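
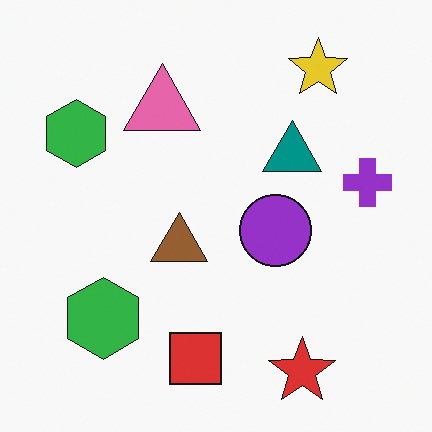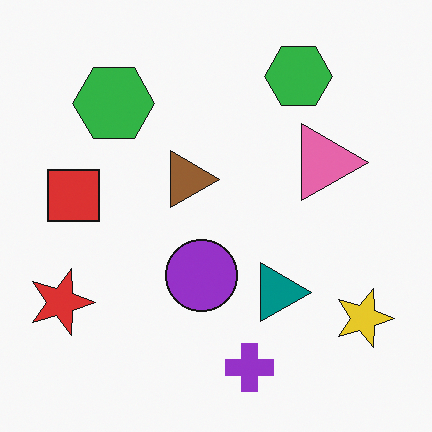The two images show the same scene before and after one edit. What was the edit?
The second image is the first rotated 90° clockwise.

The yellow star sits in the top-right of the first image and the bottom-right of the second — consistent with a whole-image 90° clockwise rotation.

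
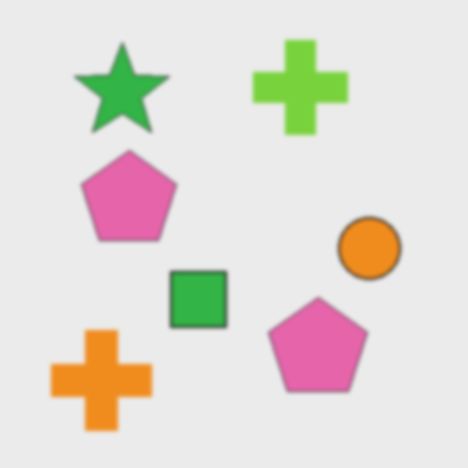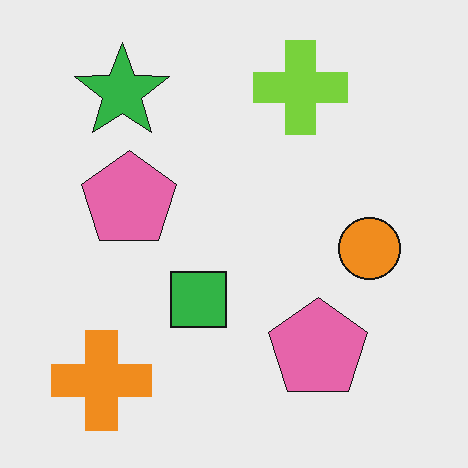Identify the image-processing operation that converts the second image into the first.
The first image is the second given a subtle gaussian blur.

Shape edges and outlines are uniformly softened across the whole image.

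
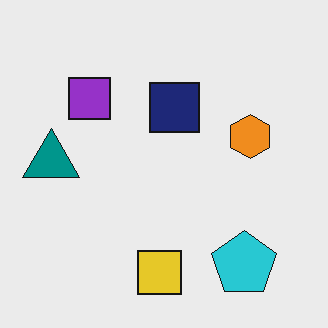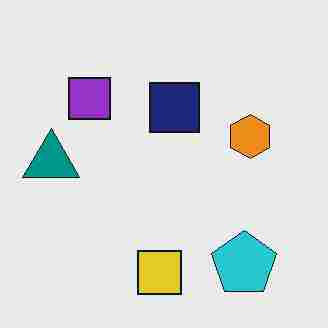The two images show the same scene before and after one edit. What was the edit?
The image was degraded with heavy JPEG compression.

Blocky 8×8 compression artifacts appear around shape edges and the flat background shows ringing — characteristic JPEG degradation.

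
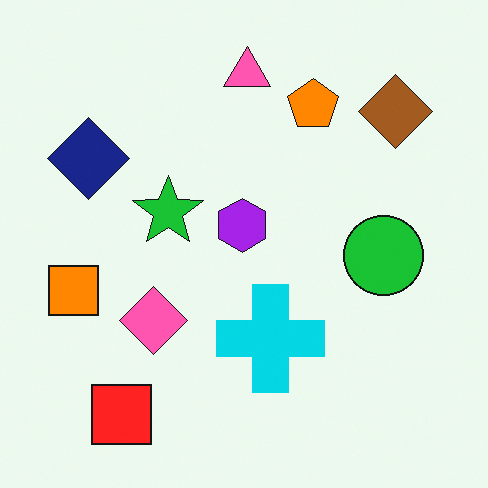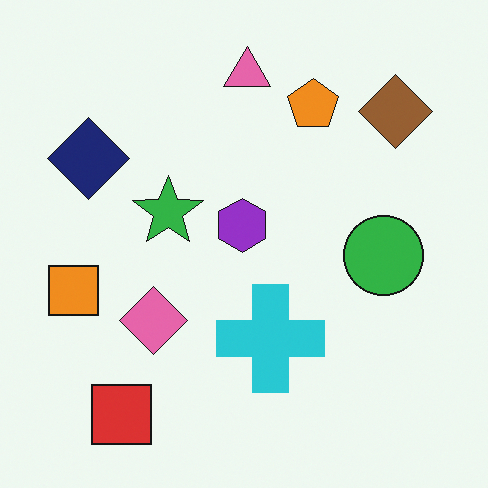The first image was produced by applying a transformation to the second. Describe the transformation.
The image was slightly oversaturated.

All colors are more vivid — a global saturation change.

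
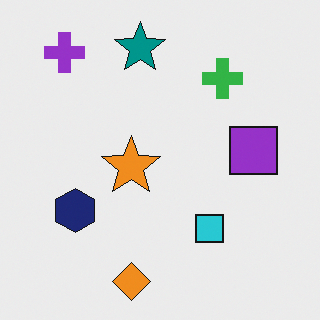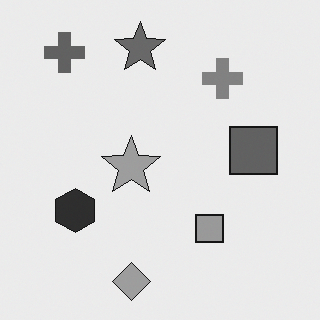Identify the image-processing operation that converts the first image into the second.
The image was converted to grayscale.

All color is removed — every shape is now a shade of grey.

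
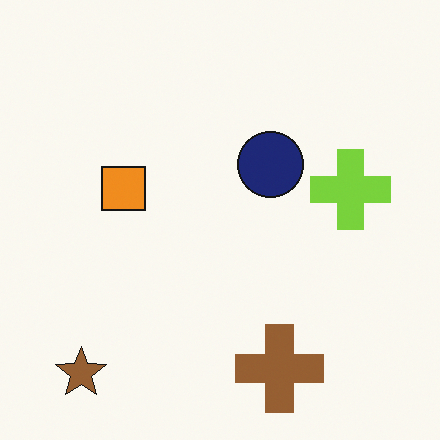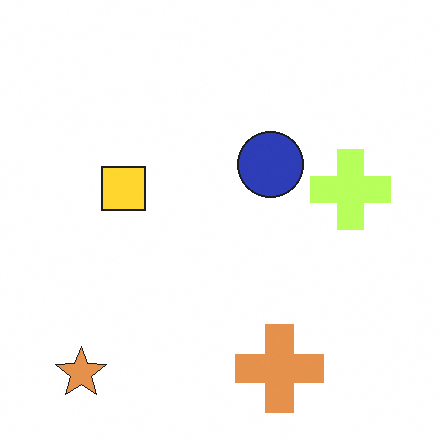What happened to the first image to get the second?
This is the original image substantially brightened.

Every pixel — background and shapes alike — is uniformly brightened.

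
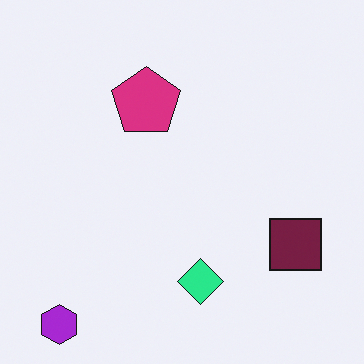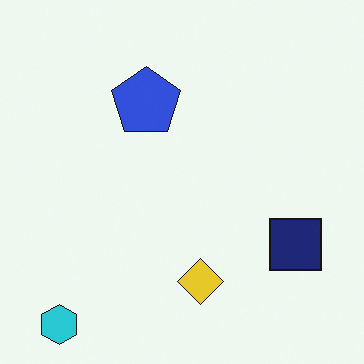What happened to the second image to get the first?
The first image is the second hue-shifted noticeably.

Every shape's color has rotated by the same amount around the hue wheel — a uniform hue shift.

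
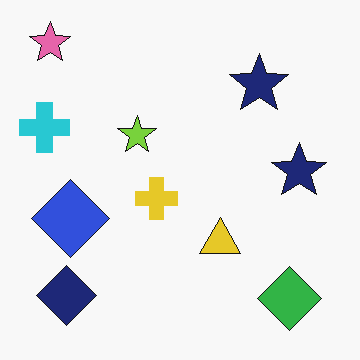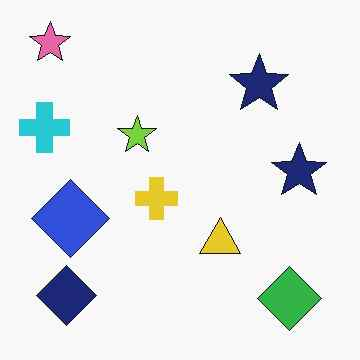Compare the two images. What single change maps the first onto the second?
JPEG-compressed with visible artifacts.

Blocky 8×8 compression artifacts appear around shape edges and the flat background shows ringing — characteristic JPEG degradation.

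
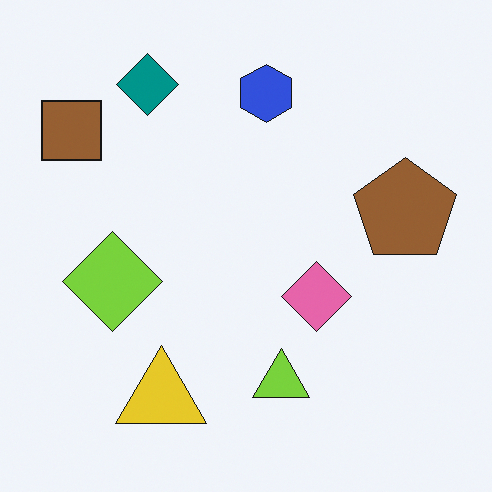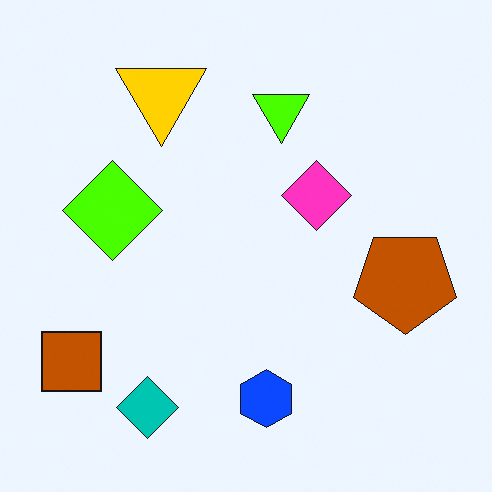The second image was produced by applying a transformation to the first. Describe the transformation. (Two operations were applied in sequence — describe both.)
Flipped vertically (top ↔ bottom), then made much more vivid (saturation change).

The teal diamond is in the top-left of the first image and the bottom-left of the second — shapes on opposite sides of the horizontal midline have swapped in a mirror flip. All colors are more vivid — a global saturation change.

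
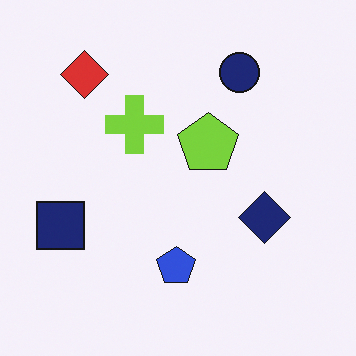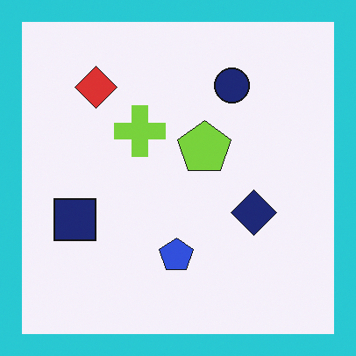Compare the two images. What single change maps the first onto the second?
The image was framed with a cyan border.

A solid cyan frame runs around the edge of the second image, with the content slightly shrunk inside it.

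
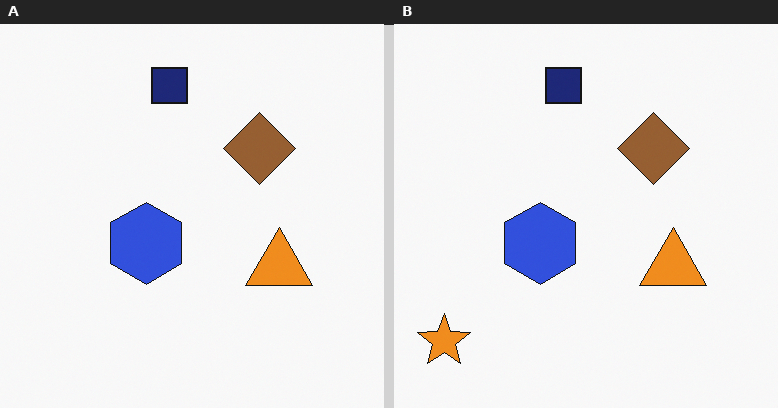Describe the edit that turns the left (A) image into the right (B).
It was overlaid with an additional orange star.

An orange star appears in the right (B) image that is absent from the left (A).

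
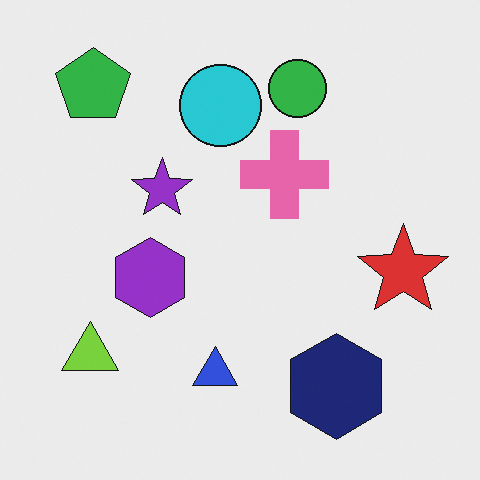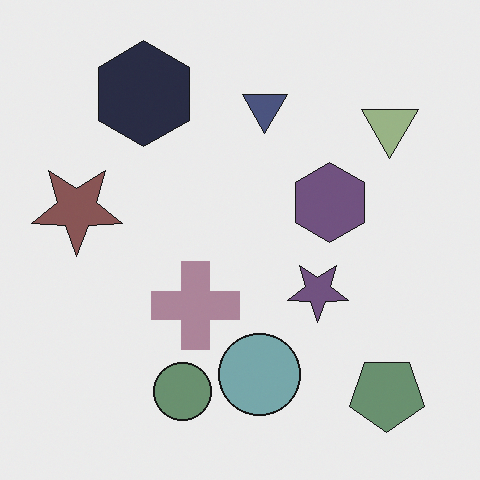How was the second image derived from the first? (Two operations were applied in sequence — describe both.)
The transformation is: heavily desaturated, then rotated 180°.

All colors are more muted and greyish — a global saturation change. The green pentagon sits in the top-left of the first image and the bottom-right of the second — consistent with a whole-image 180° rotation.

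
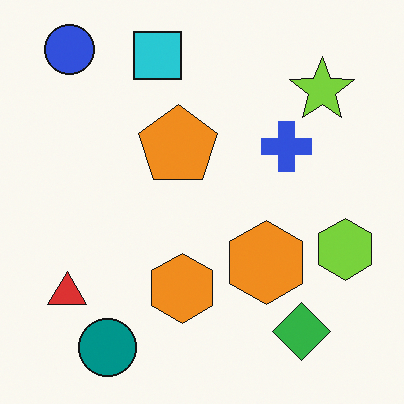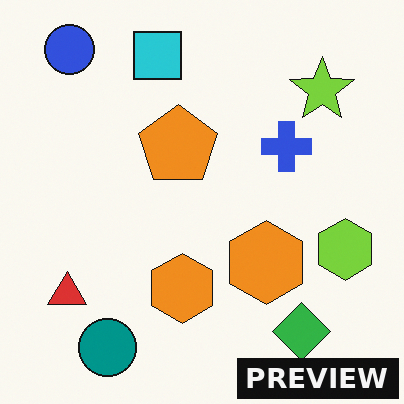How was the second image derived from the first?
It was watermarked with the text "PREVIEW" in the lower-right corner.

A dark label reading "PREVIEW" appears in the lower-right corner.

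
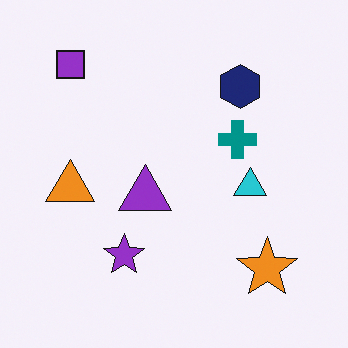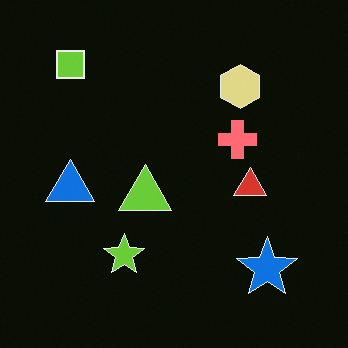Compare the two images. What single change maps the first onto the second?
It was color-inverted (negative).

The light background has become dark and every shape's color is its complement — a photographic negative.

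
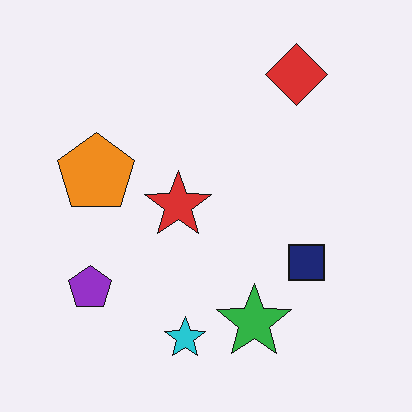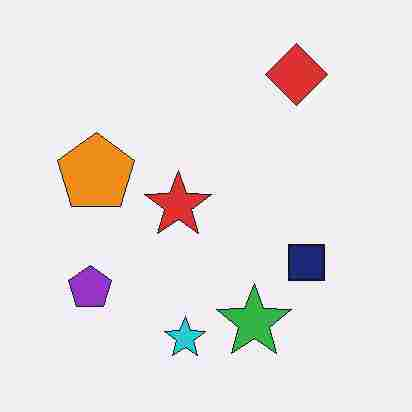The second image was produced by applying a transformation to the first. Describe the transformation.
This is the original image degraded with heavy JPEG compression.

Blocky 8×8 compression artifacts appear around shape edges and the flat background shows ringing — characteristic JPEG degradation.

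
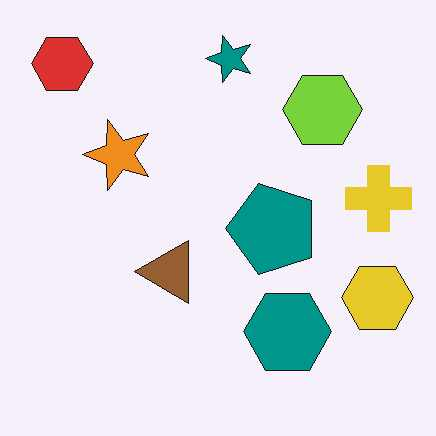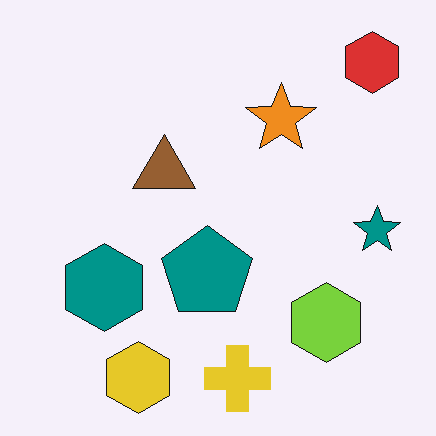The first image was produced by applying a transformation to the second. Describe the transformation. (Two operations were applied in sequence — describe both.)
The first image is the second rotated 90° counter-clockwise, then JPEG-compressed with visible artifacts.

The red hexagon sits in the top-right of the second image and the top-left of the first — consistent with a whole-image 90° counter-clockwise rotation. Blocky 8×8 compression artifacts appear around shape edges and the flat background shows ringing — characteristic JPEG degradation.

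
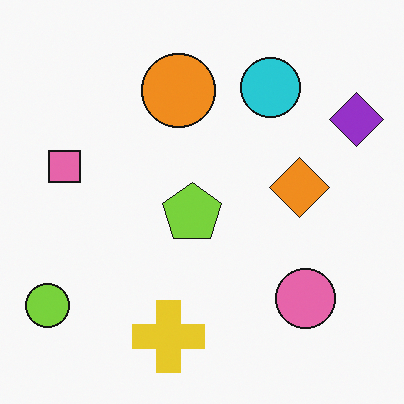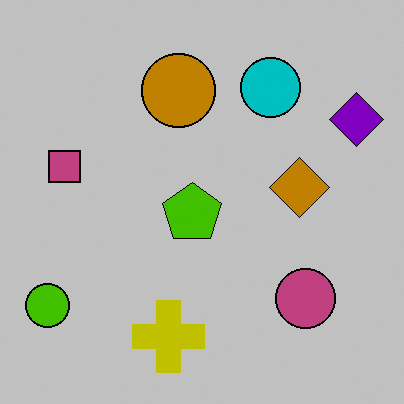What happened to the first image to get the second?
It was heavily posterized to just a handful of flat colors.

Each flat color has snapped to a coarser quantized level — most visibly, the near-white background has dropped to a flat grey.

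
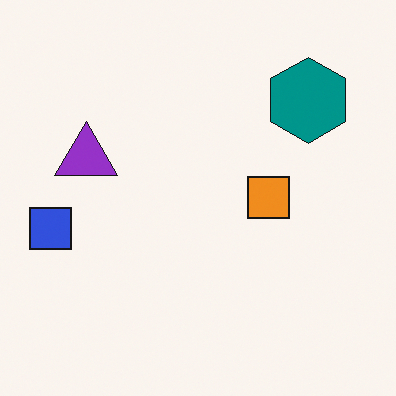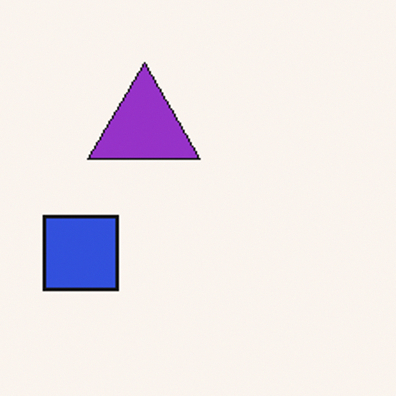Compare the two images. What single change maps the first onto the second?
Cropped tightly and scaled back up.

The visible shapes are larger and the field of view is narrower; shapes near the original edges may be partly or wholly outside the frame — a crop-and-rescale.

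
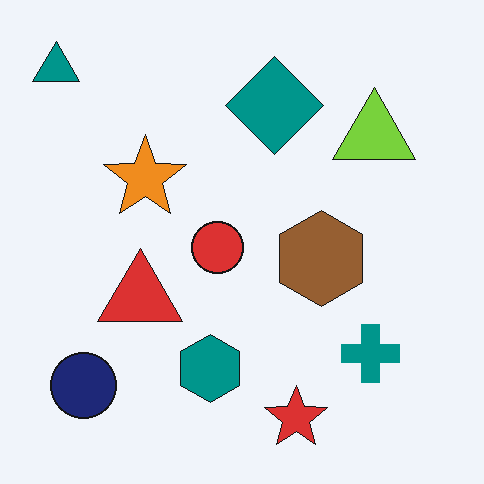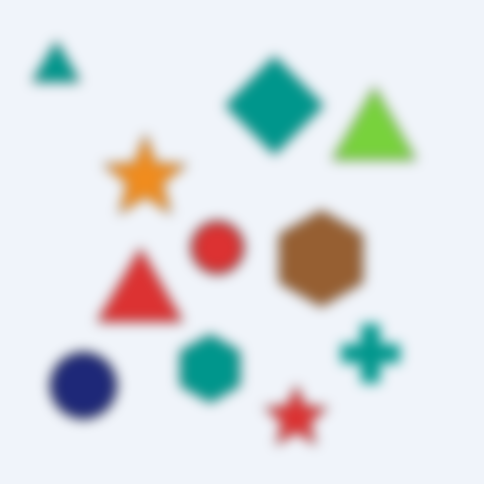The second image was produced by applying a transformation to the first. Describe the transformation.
The second image is the first strongly gaussian-blurred.

Shape edges and outlines are uniformly softened across the whole image.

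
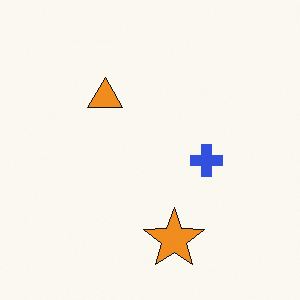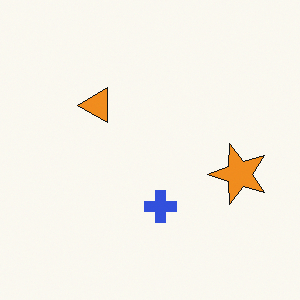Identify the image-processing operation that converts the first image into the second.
It was transposed (reflected across the top-left ↔ bottom-right diagonal).

Shapes have swapped their row and column positions — what was in the top-right is now in the bottom-left — a diagonal reflection.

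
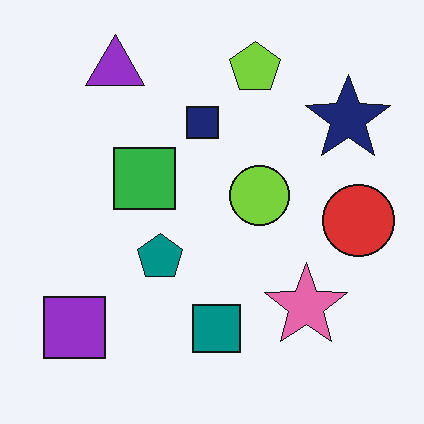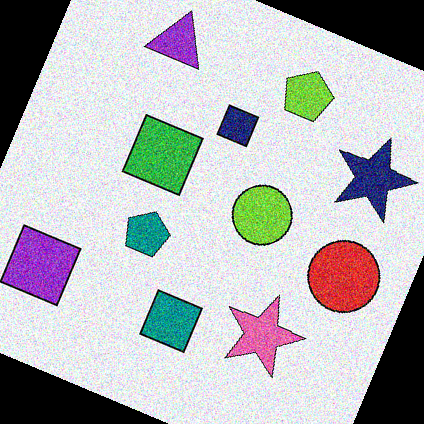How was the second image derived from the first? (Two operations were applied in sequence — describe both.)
The second image is the first degraded with strong gaussian noise, then rotated clockwise by a moderate amount.

Random speckle covers the whole image, including the flat background. Every shape is tilted by the same angle and the image corners show triangular fill wedges — a whole-image rotation by a non-right angle.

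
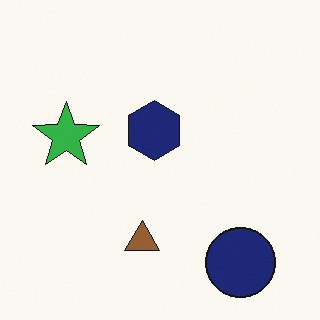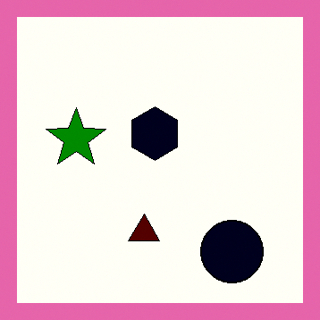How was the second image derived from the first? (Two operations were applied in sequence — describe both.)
The transformation is: given much higher contrast, then framed with a pink border.

Tones are pushed away from mid-grey across the whole image — a global contrast change. A solid pink frame runs around the edge of the second image, with the content slightly shrunk inside it.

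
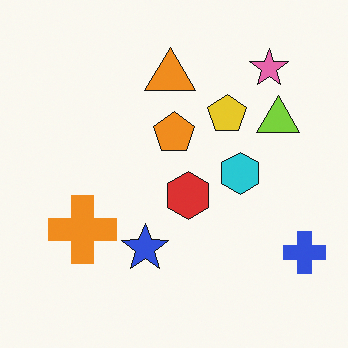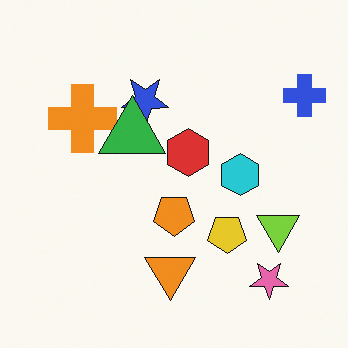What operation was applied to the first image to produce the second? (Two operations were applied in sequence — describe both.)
The transformation is: flipped vertically (top ↔ bottom), then overlaid with an additional green triangle.

The pink star is in the top-right of the first image and the bottom-right of the second — shapes on opposite sides of the horizontal midline have swapped in a mirror flip. A green triangle appears in the second image that is absent from the first.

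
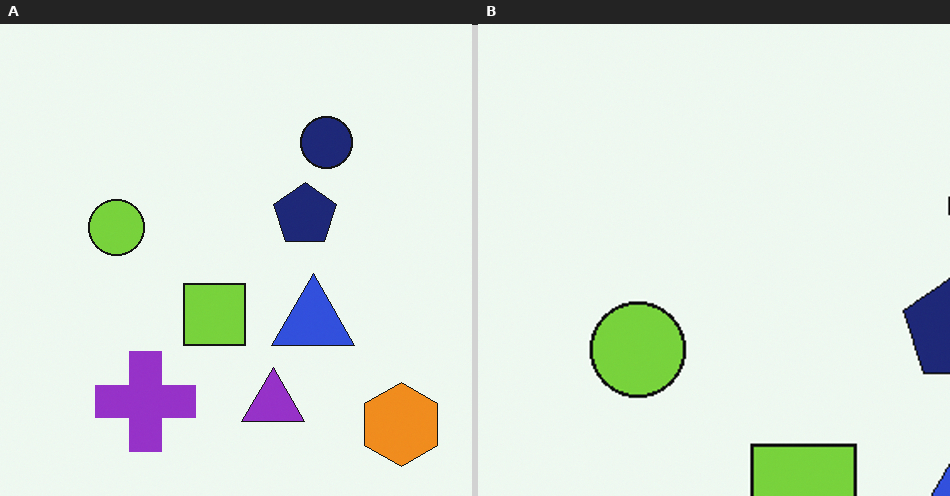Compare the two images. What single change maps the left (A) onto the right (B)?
This is the original image cropped to a noticeably smaller region and rescaled.

The visible shapes are larger and the field of view is narrower; shapes near the original edges may be partly or wholly outside the frame — a crop-and-rescale.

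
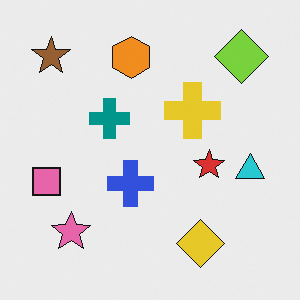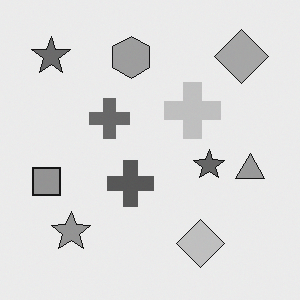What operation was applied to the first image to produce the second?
Converted to grayscale.

All color is removed — every shape is now a shade of grey.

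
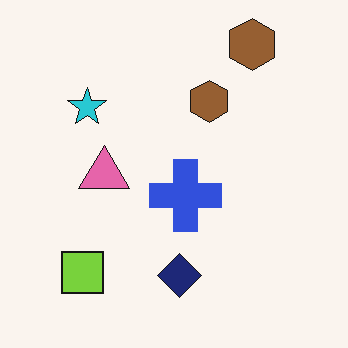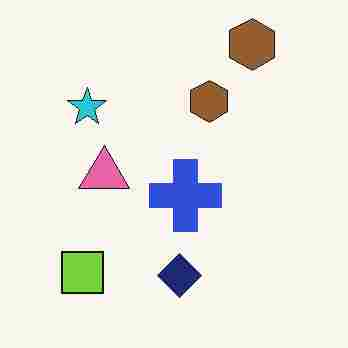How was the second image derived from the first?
This is the original image degraded with heavy JPEG compression.

Blocky 8×8 compression artifacts appear around shape edges and the flat background shows ringing — characteristic JPEG degradation.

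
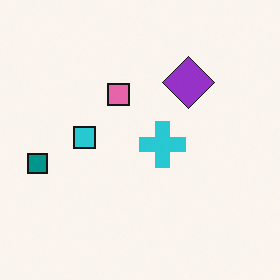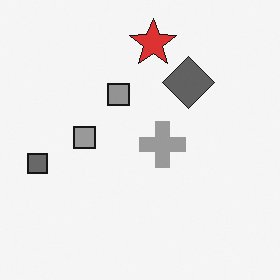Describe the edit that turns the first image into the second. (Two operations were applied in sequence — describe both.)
The image was converted to grayscale, then overlaid with an additional red star.

All color is removed — every shape is now a shade of grey. A red star appears in the second image that is absent from the first.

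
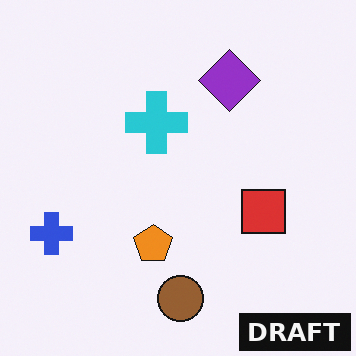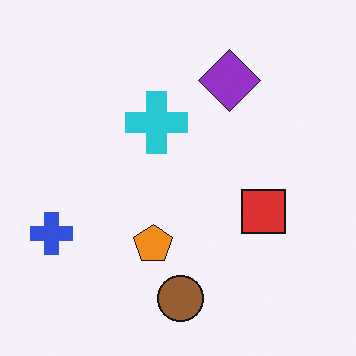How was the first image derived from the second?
The image was watermarked with the text "DRAFT" in the lower-right corner.

A dark label reading "DRAFT" appears in the lower-right corner.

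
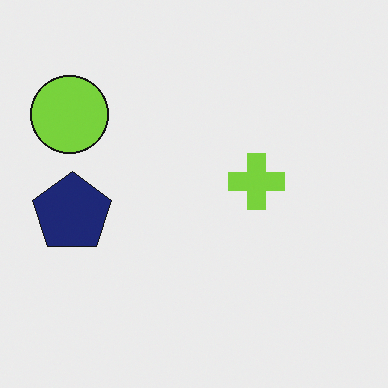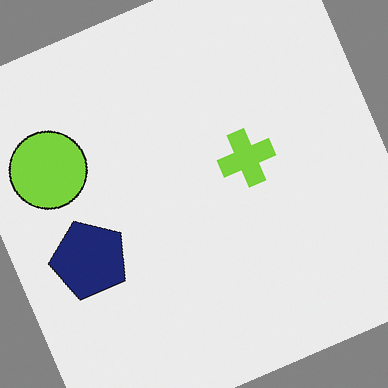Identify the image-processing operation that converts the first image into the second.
Rotated counter-clockwise by a moderate amount.

Every shape is tilted by the same angle and the image corners show triangular fill wedges — a whole-image rotation by a non-right angle.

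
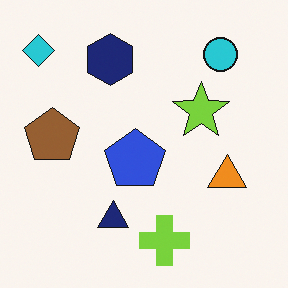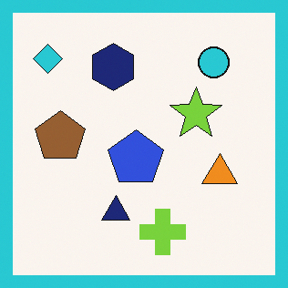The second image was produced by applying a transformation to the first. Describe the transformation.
The image was framed with a cyan border.

A solid cyan frame runs around the edge of the second image, with the content slightly shrunk inside it.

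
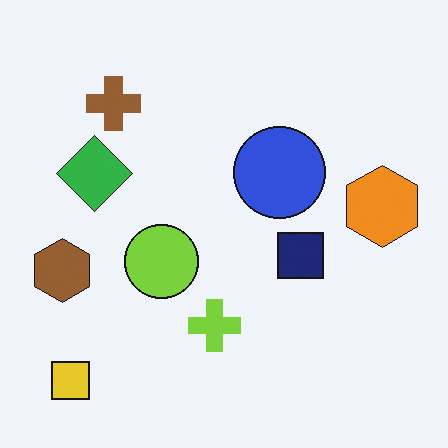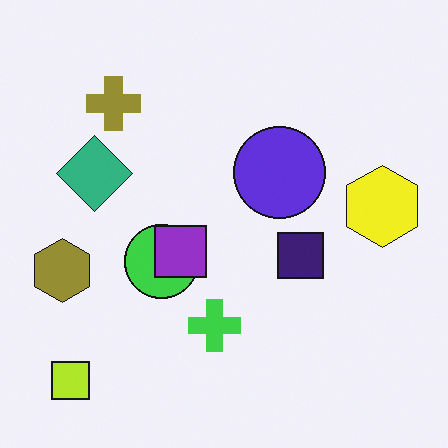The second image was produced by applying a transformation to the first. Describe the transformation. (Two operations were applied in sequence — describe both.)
It was hue-shifted slightly, then overlaid with an additional purple square.

Every shape's color has rotated by the same amount around the hue wheel — a uniform hue shift. A purple square appears in the second image that is absent from the first.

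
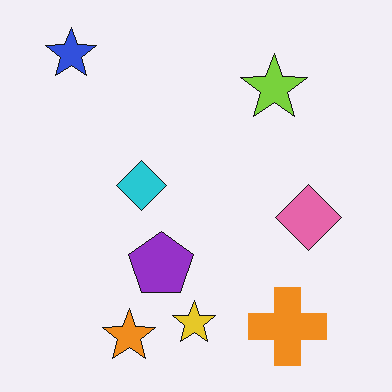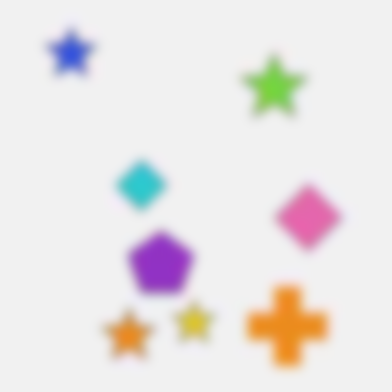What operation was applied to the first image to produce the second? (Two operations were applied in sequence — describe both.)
This is the original image heavily JPEG-compressed with obvious blocking artifacts, then heavily blurred.

Blocky 8×8 compression artifacts appear around shape edges and the flat background shows ringing — characteristic JPEG degradation. Shape edges and outlines are uniformly softened across the whole image.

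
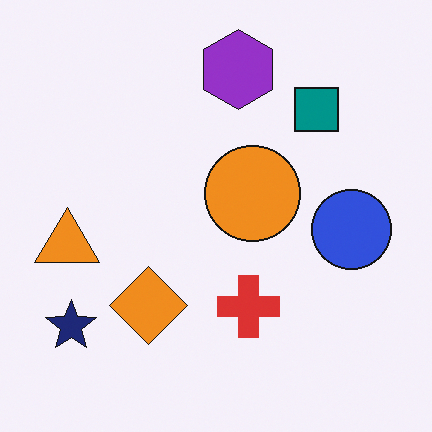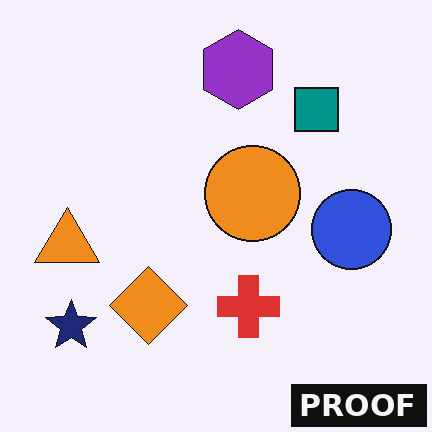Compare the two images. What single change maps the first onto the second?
Watermarked with the text "PROOF" in the lower-right corner.

A dark label reading "PROOF" appears in the lower-right corner.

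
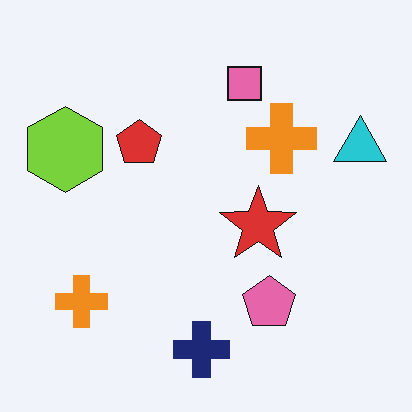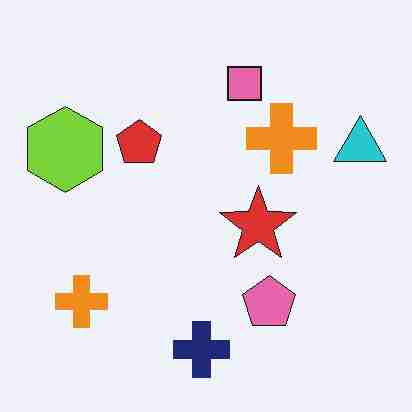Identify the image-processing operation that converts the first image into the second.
The second image is the first heavily JPEG-compressed with obvious blocking artifacts.

Blocky 8×8 compression artifacts appear around shape edges and the flat background shows ringing — characteristic JPEG degradation.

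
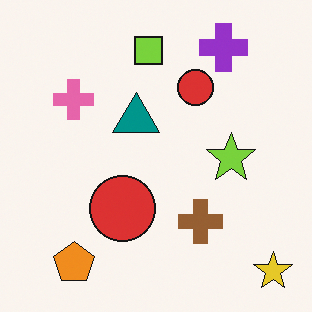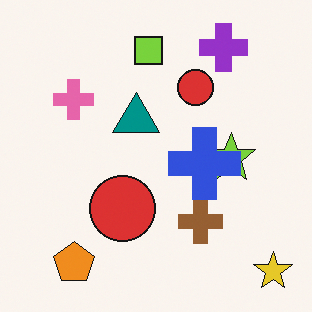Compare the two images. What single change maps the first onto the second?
Overlaid with an additional blue cross.

A blue cross appears in the second image that is absent from the first.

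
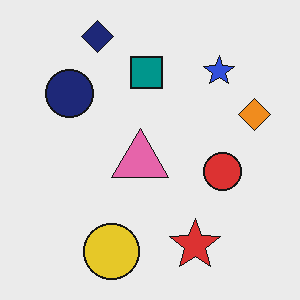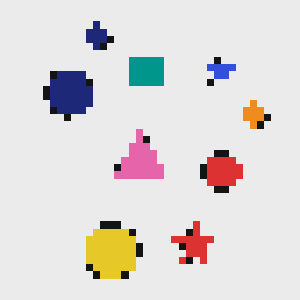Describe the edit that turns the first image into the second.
This is the original image pixelated into visible square blocks.

Shapes are reduced to large square blocks; fine edges and outlines are lost — a downscale-then-upscale (mosaic) effect.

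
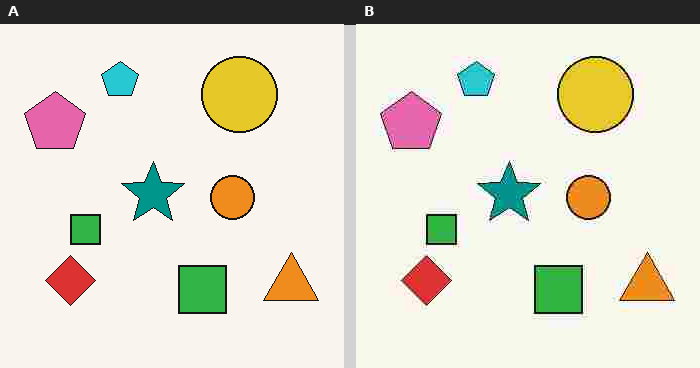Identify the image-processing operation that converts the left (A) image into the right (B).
The right (B) image is the left (A) degraded with heavy JPEG compression.

Blocky 8×8 compression artifacts appear around shape edges and the flat background shows ringing — characteristic JPEG degradation.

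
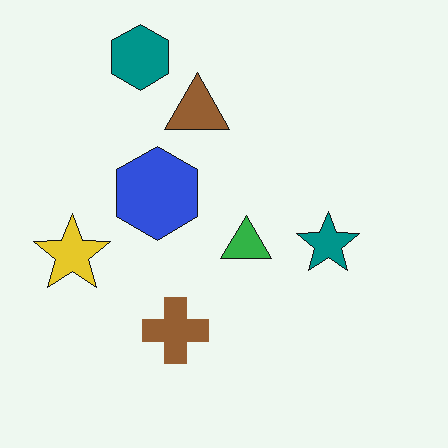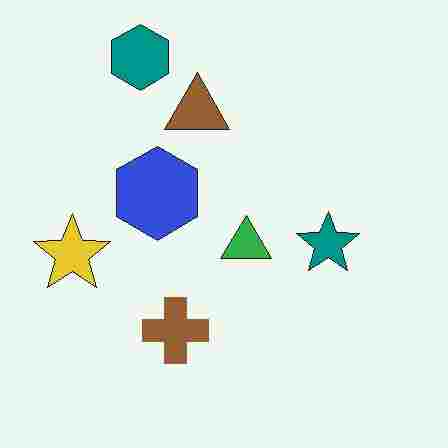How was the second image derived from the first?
The transformation is: heavily JPEG-compressed with obvious blocking artifacts.

Blocky 8×8 compression artifacts appear around shape edges and the flat background shows ringing — characteristic JPEG degradation.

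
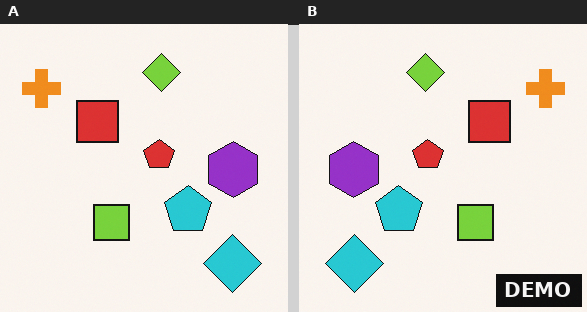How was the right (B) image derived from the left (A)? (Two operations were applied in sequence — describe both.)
The transformation is: flipped horizontally (left ↔ right), then watermarked with the text "DEMO" in the lower-right corner.

The orange cross is in the top-left of the left (A) image and the top-right of the right (B) — shapes on opposite sides of the vertical midline have swapped in a mirror flip. A dark label reading "DEMO" appears in the lower-right corner.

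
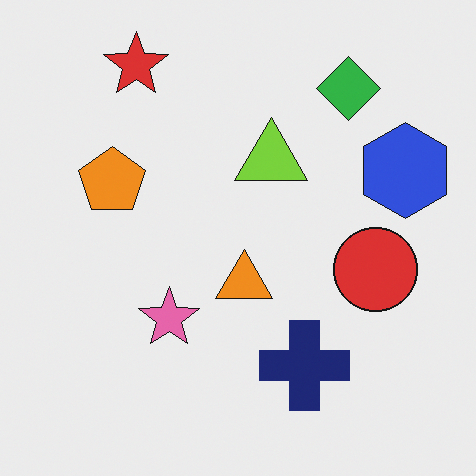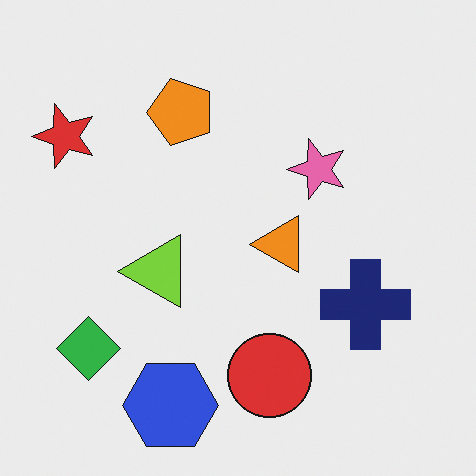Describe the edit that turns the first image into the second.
The second image is the first transposed (reflected across the top-left ↔ bottom-right diagonal).

Shapes have swapped their row and column positions — what was in the top-right is now in the bottom-left — a diagonal reflection.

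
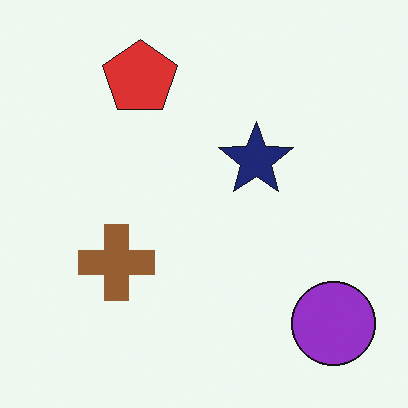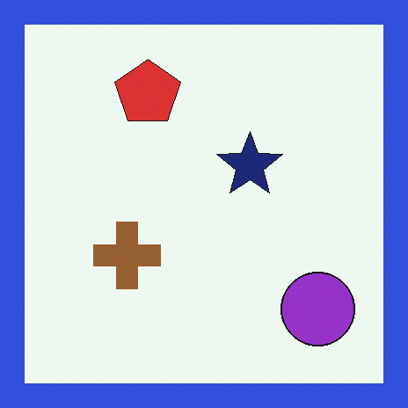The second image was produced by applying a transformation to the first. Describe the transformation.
The transformation is: framed with a blue border.

A solid blue frame runs around the edge of the second image, with the content slightly shrunk inside it.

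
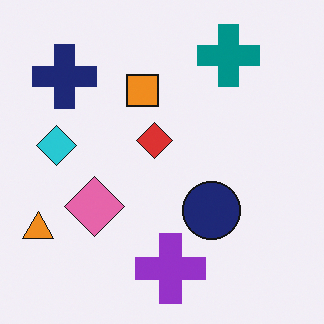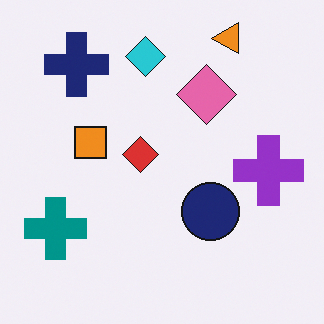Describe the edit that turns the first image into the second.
This is the original image transposed (reflected across the top-left ↔ bottom-right diagonal).

Shapes have swapped their row and column positions — what was in the top-right is now in the bottom-left — a diagonal reflection.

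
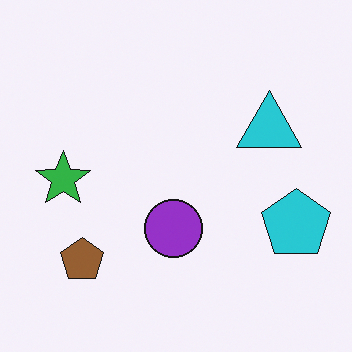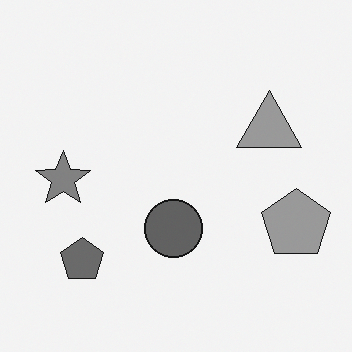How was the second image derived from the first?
The image was converted to grayscale.

All color is removed — every shape is now a shade of grey.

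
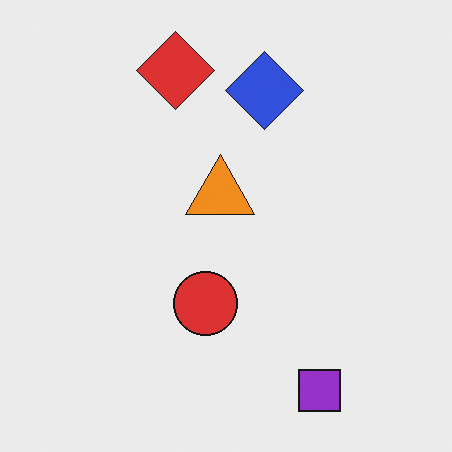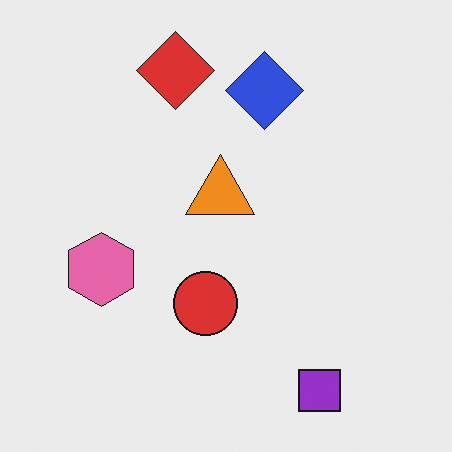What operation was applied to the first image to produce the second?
It was overlaid with an additional pink hexagon.

A pink hexagon appears in the second image that is absent from the first.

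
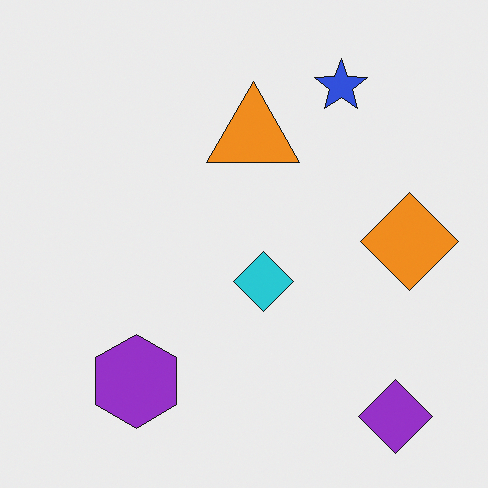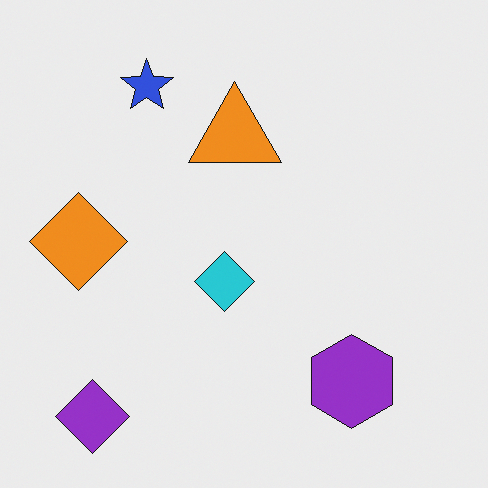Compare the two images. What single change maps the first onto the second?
The second image is the first flipped horizontally (left ↔ right).

The orange diamond is in the right of the first image and the left of the second — shapes on opposite sides of the vertical midline have swapped in a mirror flip.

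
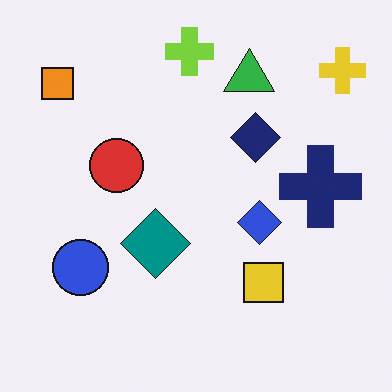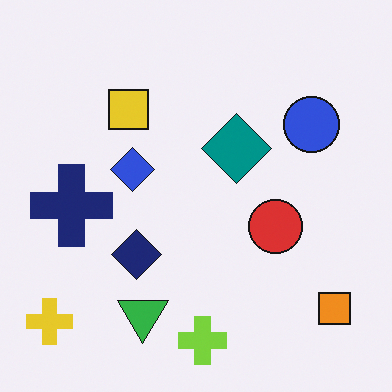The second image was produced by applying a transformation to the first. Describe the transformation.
This is the original image rotated 180°.

The yellow cross sits in the top-right of the first image and the bottom-left of the second — consistent with a whole-image 180° rotation.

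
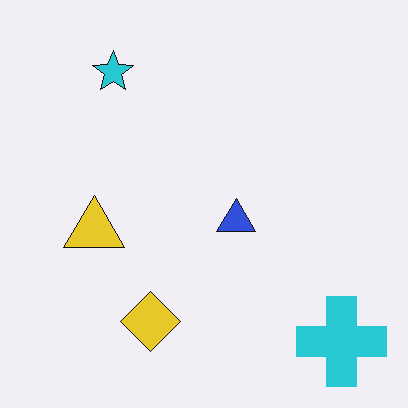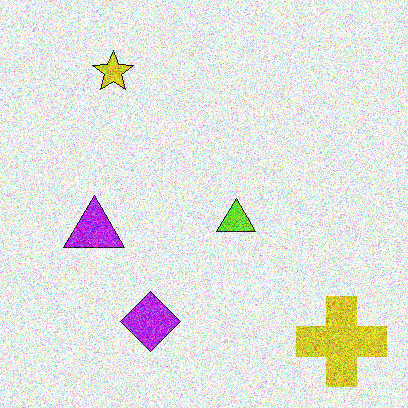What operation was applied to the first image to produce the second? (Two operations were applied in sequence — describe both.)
Hue-shifted by a large amount, then degraded with strong gaussian noise.

Every shape's color has rotated by the same amount around the hue wheel — a uniform hue shift. Random speckle covers the whole image, including the flat background.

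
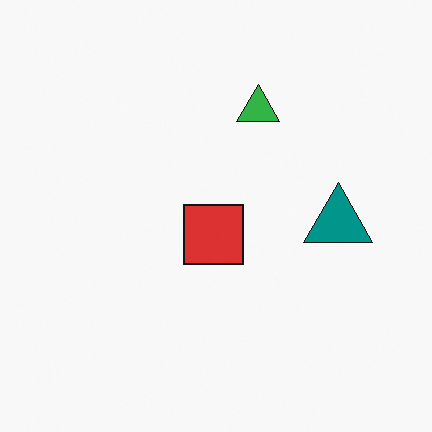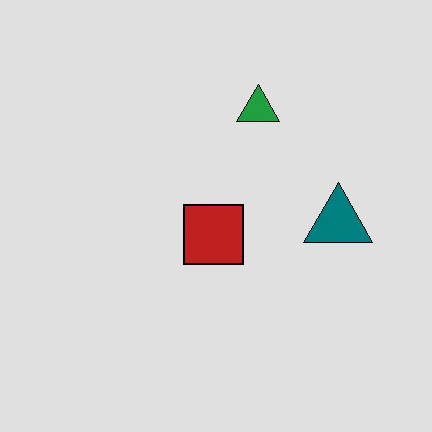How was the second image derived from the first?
This is the original image moderately posterized.

Each flat color has snapped to a coarser quantized level — most visibly, the near-white background has dropped to a flat grey.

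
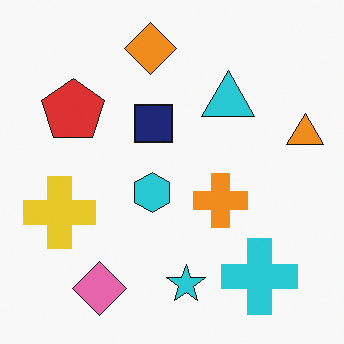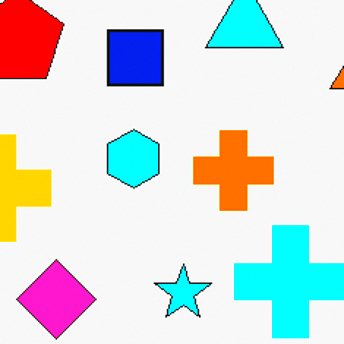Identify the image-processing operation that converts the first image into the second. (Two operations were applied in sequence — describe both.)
The second image is the first cropped to a modestly smaller region and rescaled, then heavily oversaturated.

The visible shapes are larger and the field of view is narrower; shapes near the original edges may be partly or wholly outside the frame — a crop-and-rescale. All colors are more vivid — a global saturation change.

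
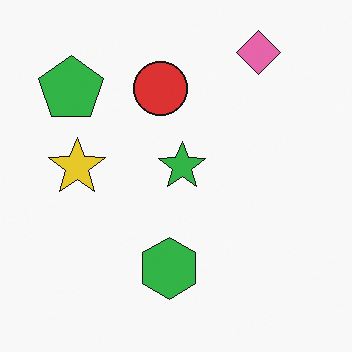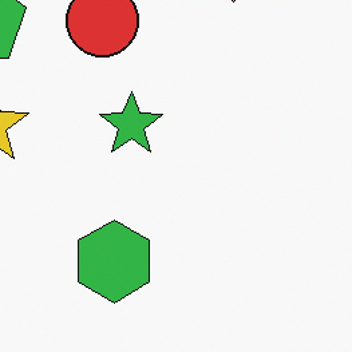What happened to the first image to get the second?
The second image is the first cropped to a modestly smaller region and rescaled.

The visible shapes are larger and the field of view is narrower; shapes near the original edges may be partly or wholly outside the frame — a crop-and-rescale.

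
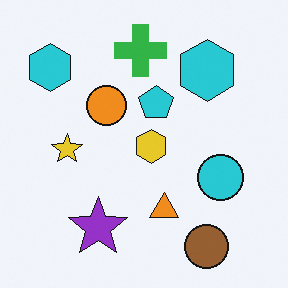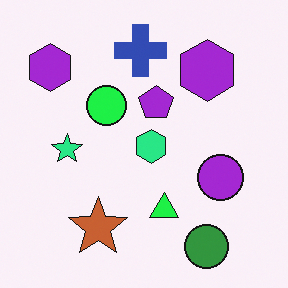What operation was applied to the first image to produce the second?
The image was hue-shifted through roughly a third of the color wheel.

Every shape's color has rotated by the same amount around the hue wheel — a uniform hue shift.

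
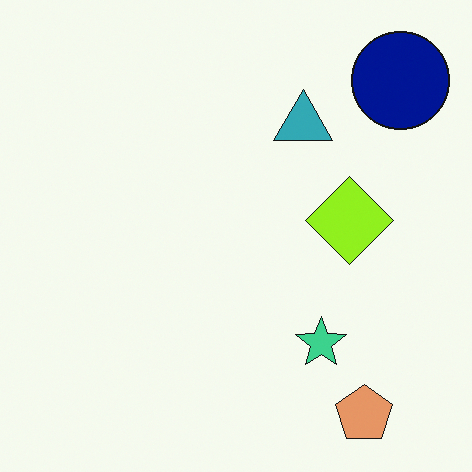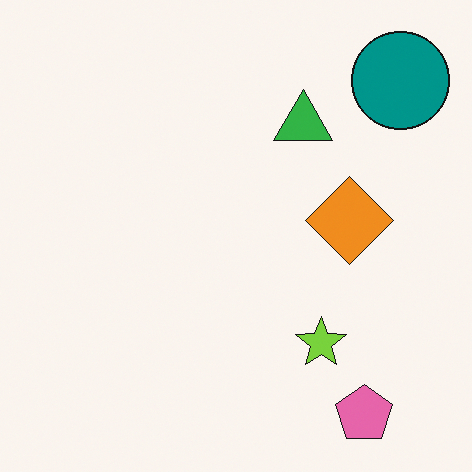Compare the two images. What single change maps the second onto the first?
The first image is the second hue-shifted by a small amount.

Every shape's color has rotated by the same amount around the hue wheel — a uniform hue shift.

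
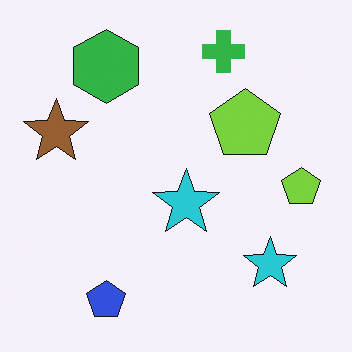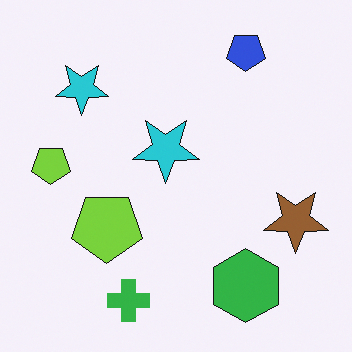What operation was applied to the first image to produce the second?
This is the original image rotated 180°.

The blue pentagon sits in the bottom-left of the first image and the top-right of the second — consistent with a whole-image 180° rotation.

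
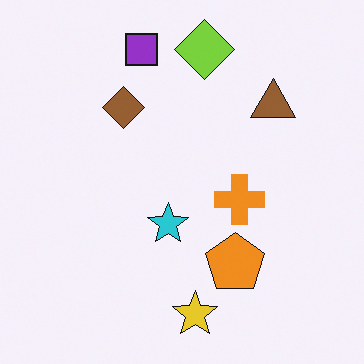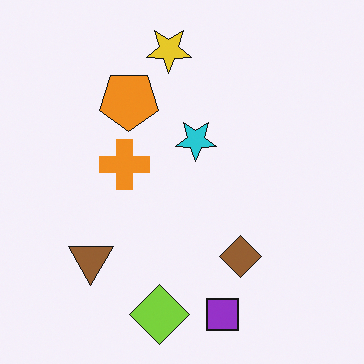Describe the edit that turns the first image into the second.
The image was rotated 180°.

The purple square sits in the top of the first image and the bottom of the second — consistent with a whole-image 180° rotation.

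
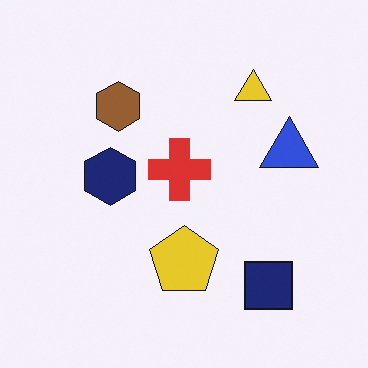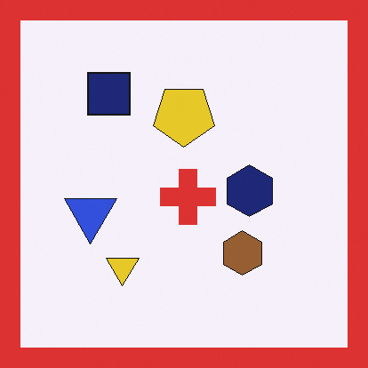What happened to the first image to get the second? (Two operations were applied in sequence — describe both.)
Rotated 180°, then framed with a red border.

The navy square sits in the bottom-right of the first image and the top-left of the second — consistent with a whole-image 180° rotation. A solid red frame runs around the edge of the second image, with the content slightly shrunk inside it.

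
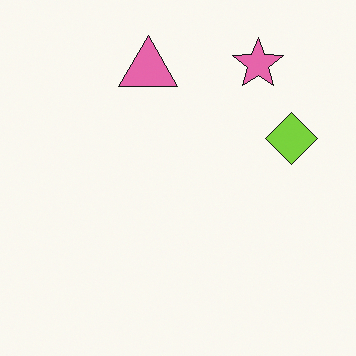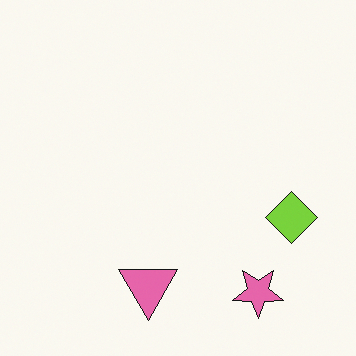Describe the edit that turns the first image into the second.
It was flipped vertically (top ↔ bottom).

The pink star is in the top-right of the first image and the bottom-right of the second — shapes on opposite sides of the horizontal midline have swapped in a mirror flip.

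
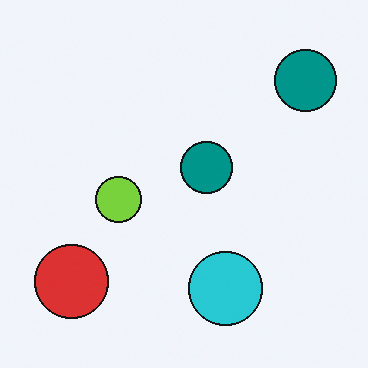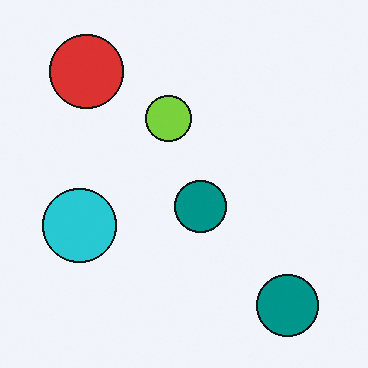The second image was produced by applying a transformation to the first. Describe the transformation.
The second image is the first rotated 90° clockwise.

The red circle sits in the bottom-left of the first image and the top-left of the second — consistent with a whole-image 90° clockwise rotation.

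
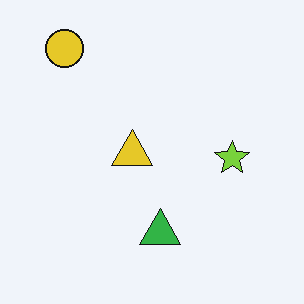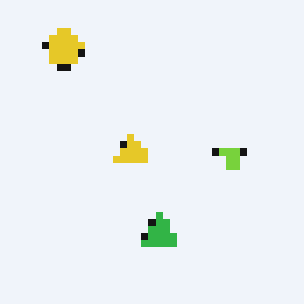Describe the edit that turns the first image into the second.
Moderately pixelated.

Shapes are reduced to large square blocks; fine edges and outlines are lost — a downscale-then-upscale (mosaic) effect.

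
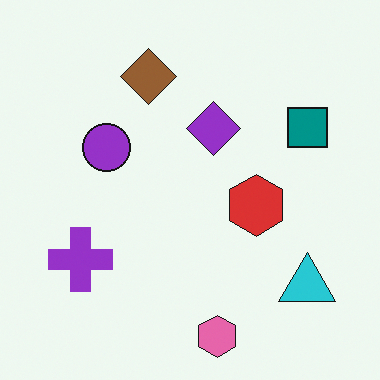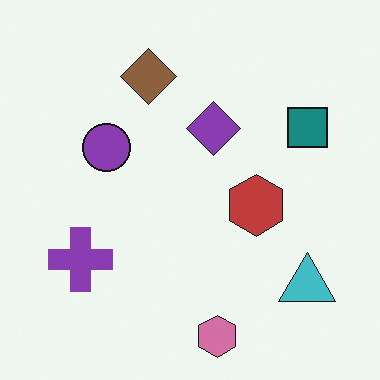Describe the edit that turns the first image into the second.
The image was slightly desaturated.

All colors are more muted and greyish — a global saturation change.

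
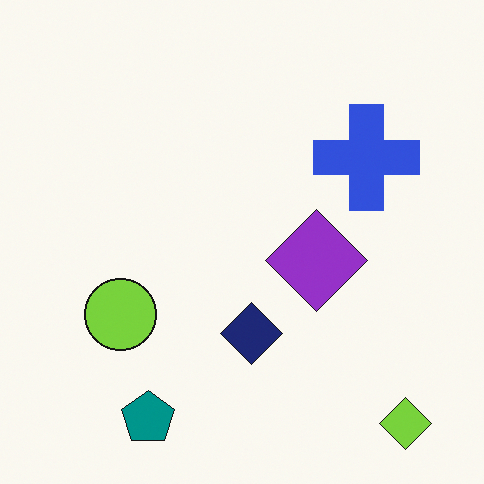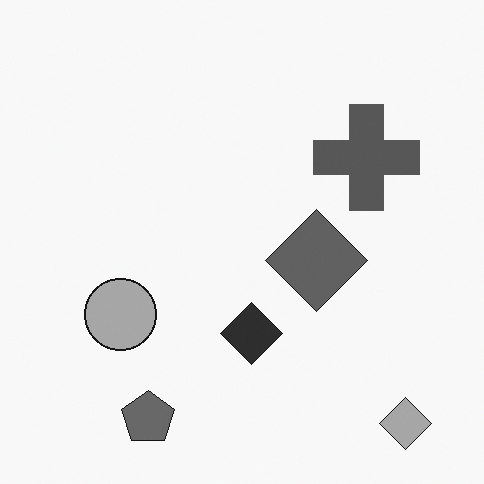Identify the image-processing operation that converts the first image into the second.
It was converted to grayscale.

All color is removed — every shape is now a shade of grey.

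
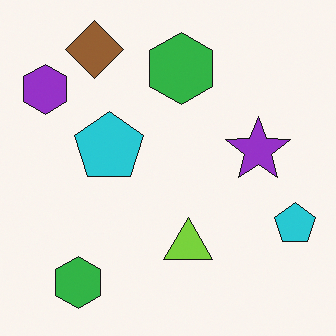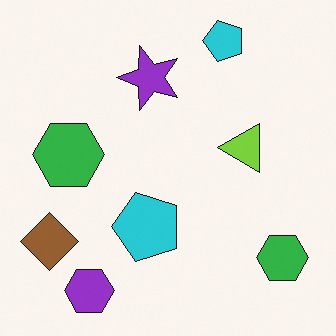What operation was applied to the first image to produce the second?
The image was rotated 90° counter-clockwise.

The purple hexagon sits in the top-left of the first image and the bottom-left of the second — consistent with a whole-image 90° counter-clockwise rotation.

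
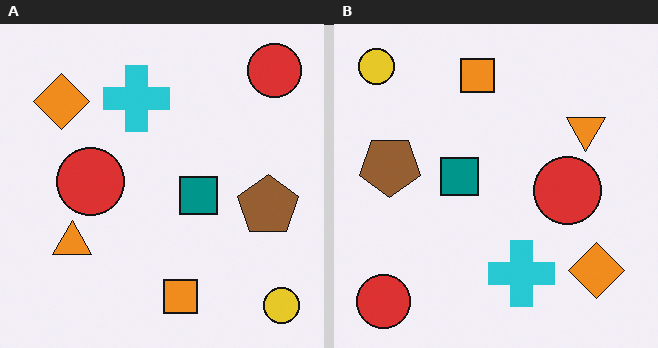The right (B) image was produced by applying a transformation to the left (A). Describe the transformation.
The transformation is: rotated 180°.

The yellow circle sits in the bottom-right of the left (A) image and the top-left of the right (B) — consistent with a whole-image 180° rotation.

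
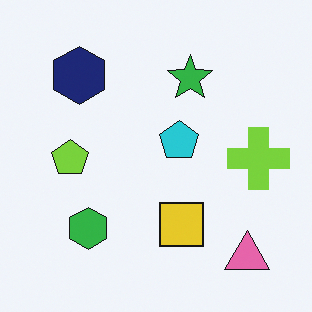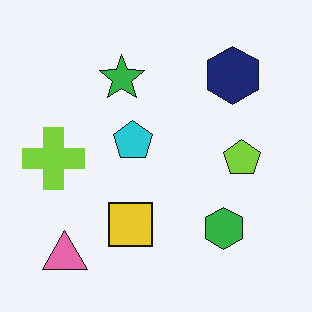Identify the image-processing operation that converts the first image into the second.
Flipped horizontally (left ↔ right).

The lime cross is in the right of the first image and the left of the second — shapes on opposite sides of the vertical midline have swapped in a mirror flip.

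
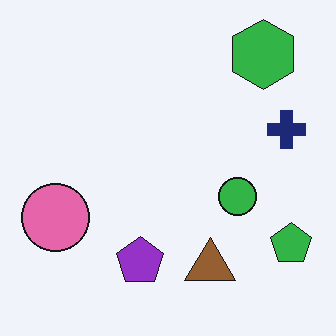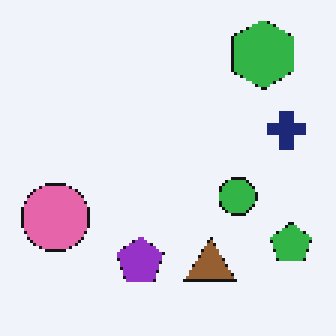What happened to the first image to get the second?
The transformation is: lightly pixelated (a mild mosaic effect).

Shapes are reduced to large square blocks; fine edges and outlines are lost — a downscale-then-upscale (mosaic) effect.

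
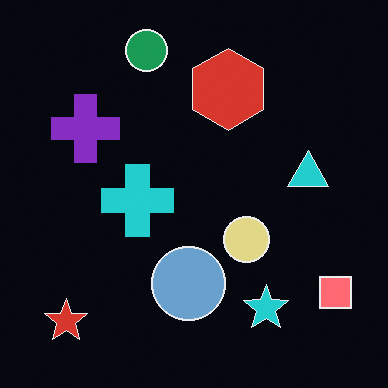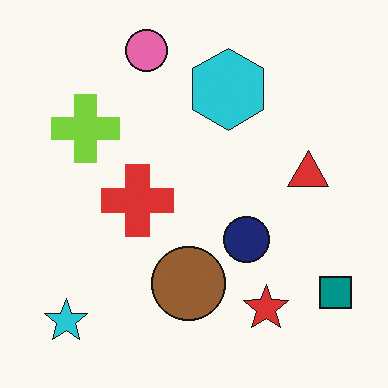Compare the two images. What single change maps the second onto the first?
The transformation is: color-inverted (negative).

The light background has become dark and every shape's color is its complement — a photographic negative.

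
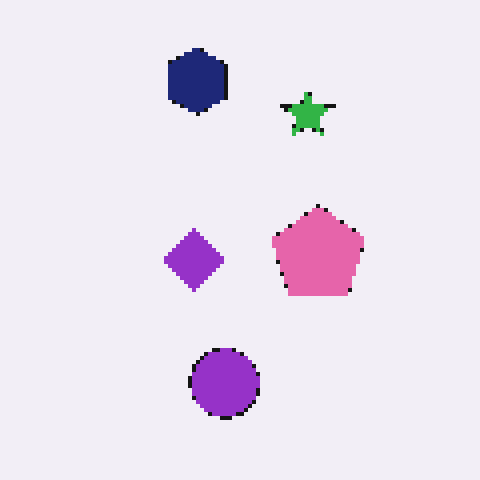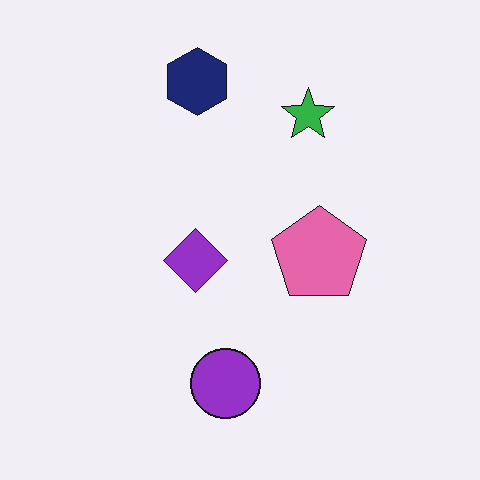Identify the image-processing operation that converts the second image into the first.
This is the original image mildly pixelated.

Shapes are reduced to large square blocks; fine edges and outlines are lost — a downscale-then-upscale (mosaic) effect.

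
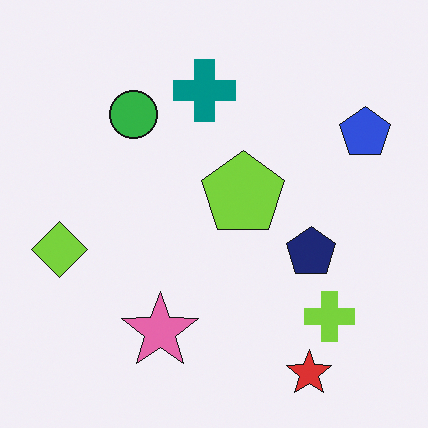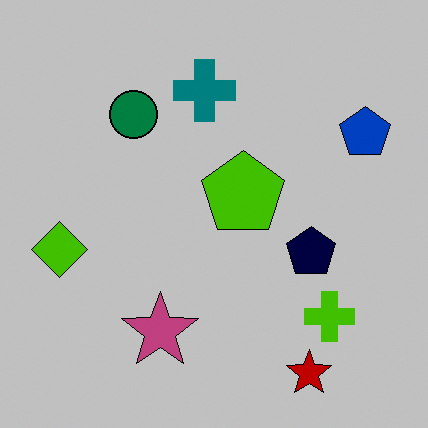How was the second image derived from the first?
This is the original image aggressively posterized.

Each flat color has snapped to a coarser quantized level — most visibly, the near-white background has dropped to a flat grey.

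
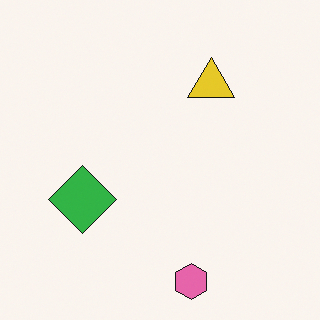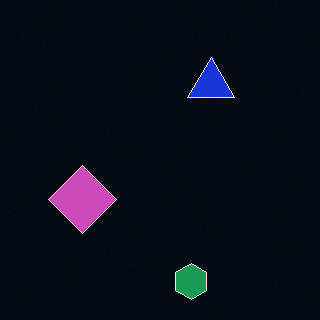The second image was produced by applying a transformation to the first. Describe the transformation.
The image was color-inverted (negative).

The light background has become dark and every shape's color is its complement — a photographic negative.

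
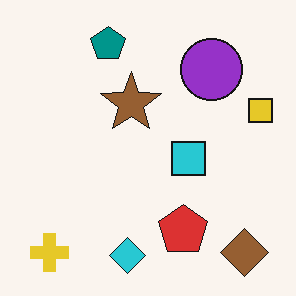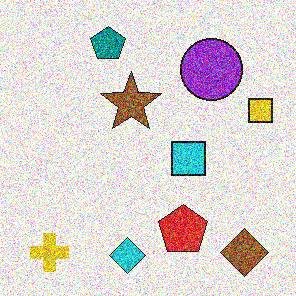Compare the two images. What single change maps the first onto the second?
This is the original image degraded with strong gaussian noise.

Random speckle covers the whole image, including the flat background.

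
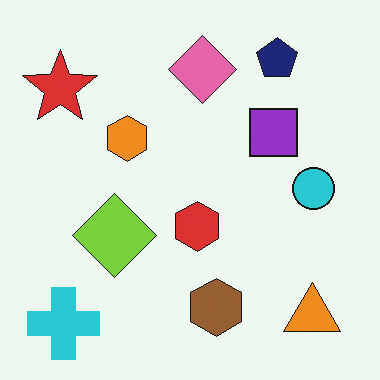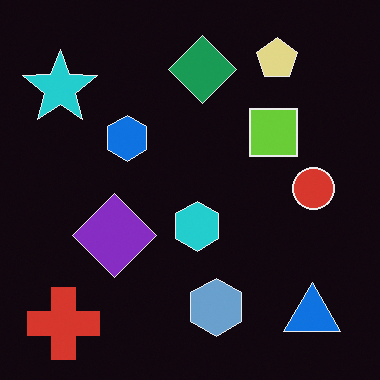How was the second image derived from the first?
Color-inverted (negative).

The light background has become dark and every shape's color is its complement — a photographic negative.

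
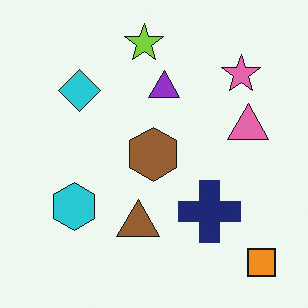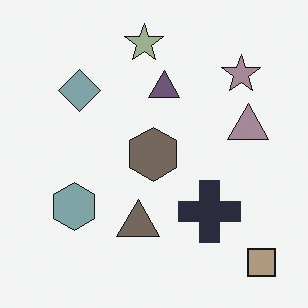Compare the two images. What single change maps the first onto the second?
It was made much more muted (saturation change).

All colors are more muted and greyish — a global saturation change.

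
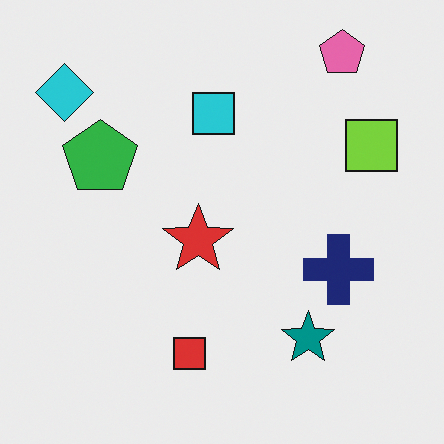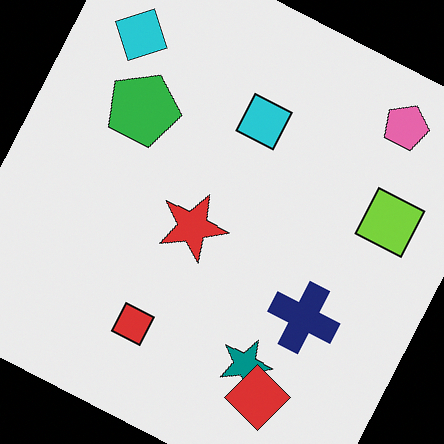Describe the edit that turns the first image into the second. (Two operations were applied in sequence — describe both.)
The image was rotated clockwise by a moderate amount, then overlaid with an additional red diamond.

Every shape is tilted by the same angle and the image corners show triangular fill wedges — a whole-image rotation by a non-right angle. A red diamond appears in the second image that is absent from the first.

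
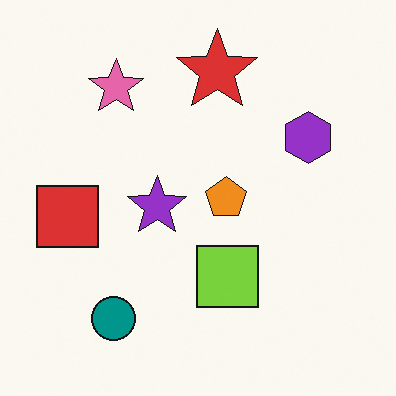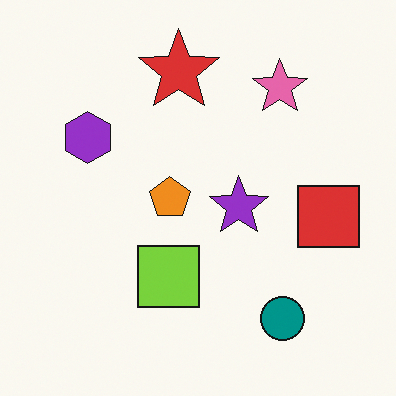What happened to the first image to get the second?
The second image is the first flipped horizontally (left ↔ right).

The red square is in the left of the first image and the right of the second — shapes on opposite sides of the vertical midline have swapped in a mirror flip.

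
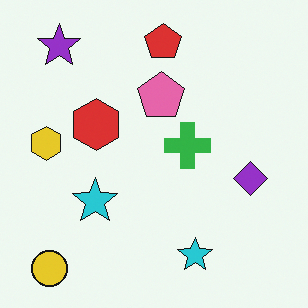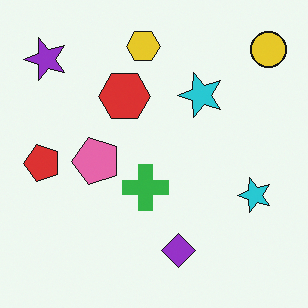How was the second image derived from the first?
The image was transposed (reflected across the top-left ↔ bottom-right diagonal).

Shapes have swapped their row and column positions — what was in the top-right is now in the bottom-left — a diagonal reflection.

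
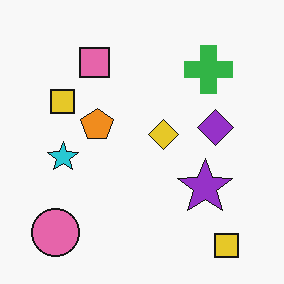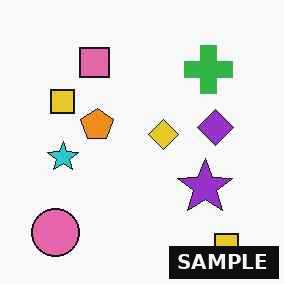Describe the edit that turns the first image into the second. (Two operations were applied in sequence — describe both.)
This is the original image given moderate JPEG compression, then watermarked with the text "SAMPLE" in the lower-right corner.

Blocky 8×8 compression artifacts appear around shape edges and the flat background shows ringing — characteristic JPEG degradation. A dark label reading "SAMPLE" appears in the lower-right corner.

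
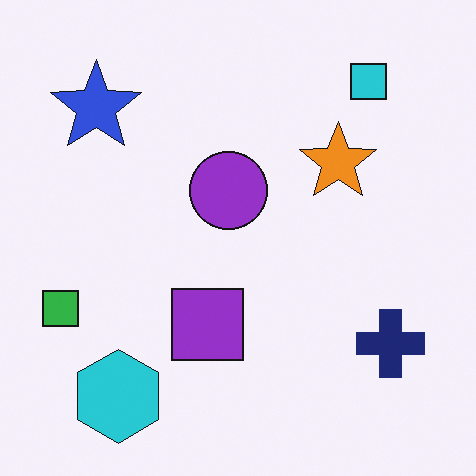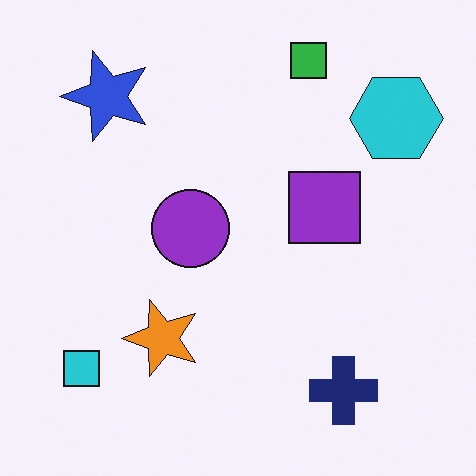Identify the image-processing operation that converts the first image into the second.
The transformation is: transposed (reflected across the top-left ↔ bottom-right diagonal).

Shapes have swapped their row and column positions — what was in the top-right is now in the bottom-left — a diagonal reflection.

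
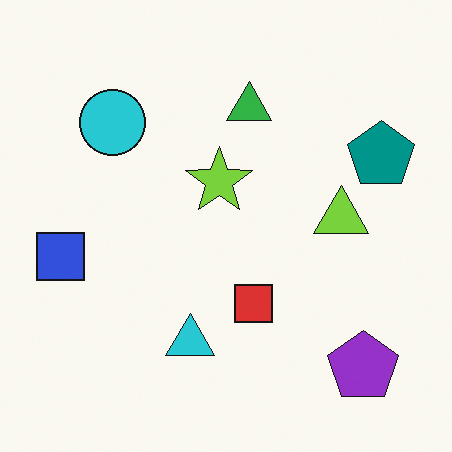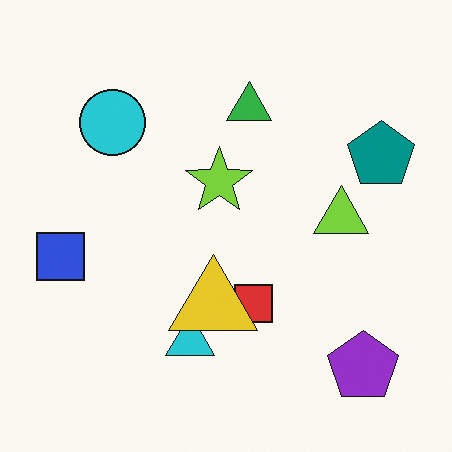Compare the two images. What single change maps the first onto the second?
The second image is the first overlaid with an additional yellow triangle.

A yellow triangle appears in the second image that is absent from the first.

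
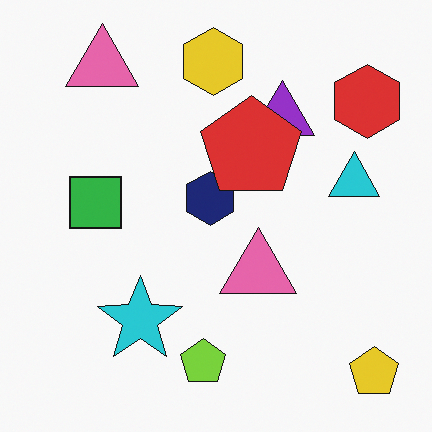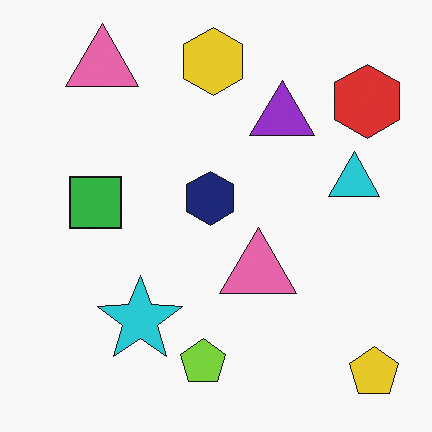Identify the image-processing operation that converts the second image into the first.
This is the original image overlaid with an additional red pentagon.

A red pentagon appears in the first image that is absent from the second.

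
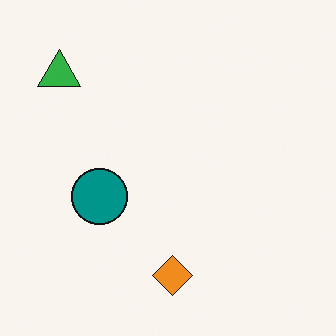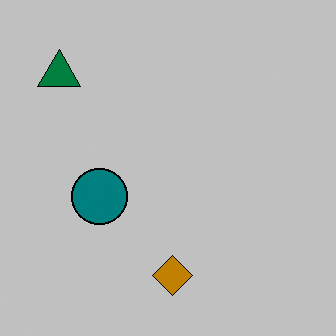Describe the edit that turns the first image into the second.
The image was aggressively posterized.

Each flat color has snapped to a coarser quantized level — most visibly, the near-white background has dropped to a flat grey.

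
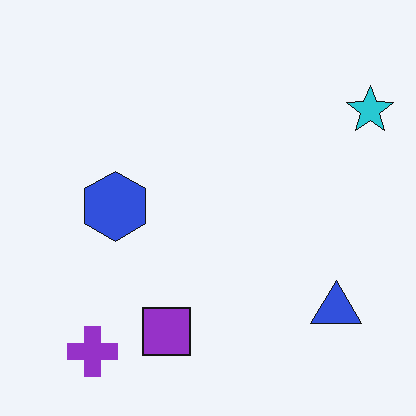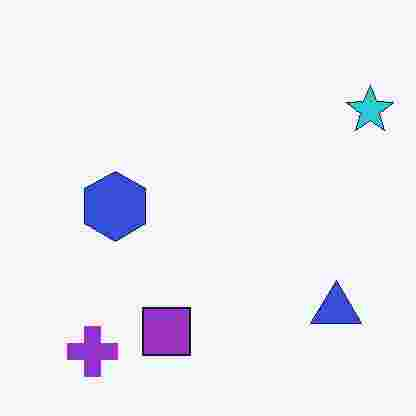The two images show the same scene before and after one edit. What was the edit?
It was degraded with heavy JPEG compression.

Blocky 8×8 compression artifacts appear around shape edges and the flat background shows ringing — characteristic JPEG degradation.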